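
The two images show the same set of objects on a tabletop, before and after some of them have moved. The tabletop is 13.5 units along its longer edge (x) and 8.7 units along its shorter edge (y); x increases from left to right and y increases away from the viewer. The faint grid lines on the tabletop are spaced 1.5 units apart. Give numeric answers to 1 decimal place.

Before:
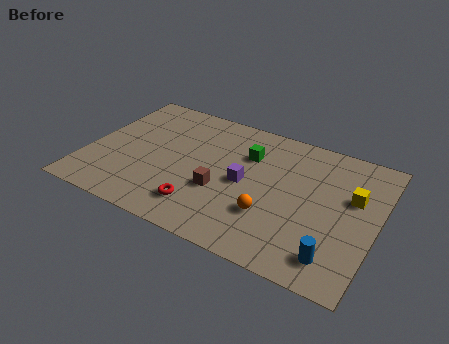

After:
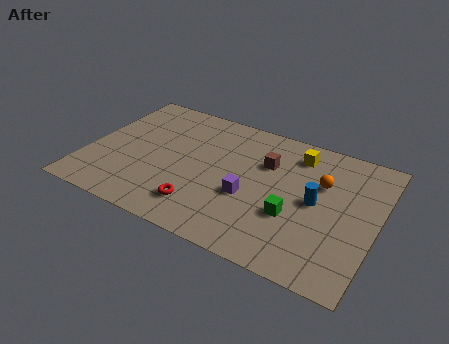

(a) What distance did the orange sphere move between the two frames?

3.6

The orange sphere moved from about (8.8, 2.7) to (10.8, 5.7), a distance of √(2.0² + 3.0²) ≈ 3.6.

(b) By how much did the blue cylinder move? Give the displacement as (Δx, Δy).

(-1.2, 2.9)

The blue cylinder started near (11.9, 1.5) and ended near (10.7, 4.4).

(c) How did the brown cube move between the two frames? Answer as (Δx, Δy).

(1.8, 2.7)

The brown cube started near (6.4, 3.2) and ended near (8.2, 5.9).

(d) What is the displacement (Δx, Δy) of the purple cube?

(0.3, -0.8)

From the two frames, the purple cube sits at roughly (7.4, 4.2) before and (7.7, 3.4) after.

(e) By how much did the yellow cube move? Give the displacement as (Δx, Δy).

(-2.8, 1.7)

The yellow cube started near (12.3, 5.4) and ended near (9.5, 7.1).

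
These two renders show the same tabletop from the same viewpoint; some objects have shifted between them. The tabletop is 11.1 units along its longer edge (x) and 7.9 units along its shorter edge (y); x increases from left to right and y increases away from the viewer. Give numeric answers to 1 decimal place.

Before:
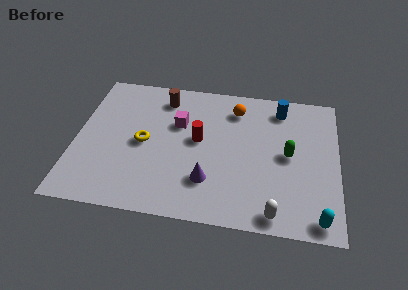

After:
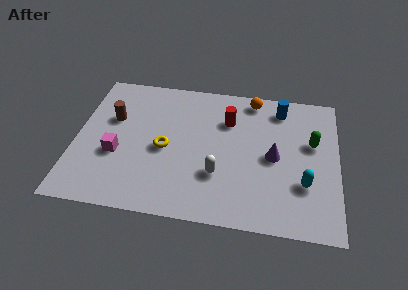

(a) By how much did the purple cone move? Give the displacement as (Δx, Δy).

(2.7, 1.7)

From the two frames, the purple cone sits at roughly (5.7, 2.1) before and (8.4, 3.8) after.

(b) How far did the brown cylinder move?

2.6

The brown cylinder was near (3.6, 6.5) before and (1.5, 5.0) after, so it travelled √(2.1² + 1.5²) ≈ 2.6 units.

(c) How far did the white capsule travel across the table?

2.9

The white capsule was near (8.5, 0.8) before and (6.1, 2.5) after, so it travelled √(2.4² + 1.7²) ≈ 2.9 units.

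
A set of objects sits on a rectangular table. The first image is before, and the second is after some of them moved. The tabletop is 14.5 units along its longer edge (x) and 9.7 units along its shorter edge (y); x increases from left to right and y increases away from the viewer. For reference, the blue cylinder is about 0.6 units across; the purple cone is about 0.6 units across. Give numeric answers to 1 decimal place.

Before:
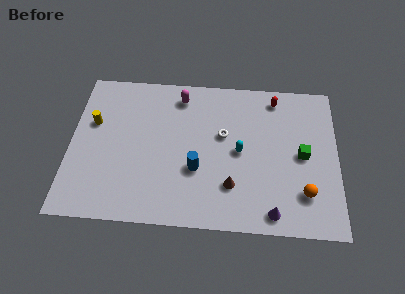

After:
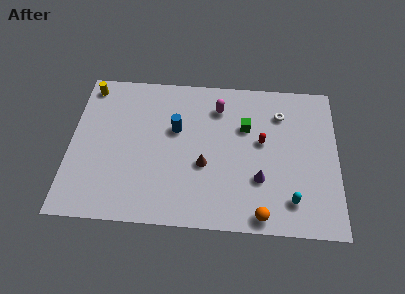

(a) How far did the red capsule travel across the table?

3.0

From (11.1, 8.4) to (10.4, 5.5), the red capsule covered √(0.7² + 2.9²) ≈ 3.0 units.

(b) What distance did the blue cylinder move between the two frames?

2.8

From (6.9, 3.5) to (5.7, 6.0), the blue cylinder covered √(1.2² + 2.5²) ≈ 2.8 units.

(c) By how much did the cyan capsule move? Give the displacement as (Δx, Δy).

(2.8, -2.9)

From the two frames, the cyan capsule sits at roughly (9.2, 4.8) before and (12.0, 1.9) after.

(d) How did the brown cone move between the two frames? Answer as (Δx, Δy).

(-1.5, 1.2)

The brown cone started near (8.8, 2.6) and ended near (7.3, 3.8).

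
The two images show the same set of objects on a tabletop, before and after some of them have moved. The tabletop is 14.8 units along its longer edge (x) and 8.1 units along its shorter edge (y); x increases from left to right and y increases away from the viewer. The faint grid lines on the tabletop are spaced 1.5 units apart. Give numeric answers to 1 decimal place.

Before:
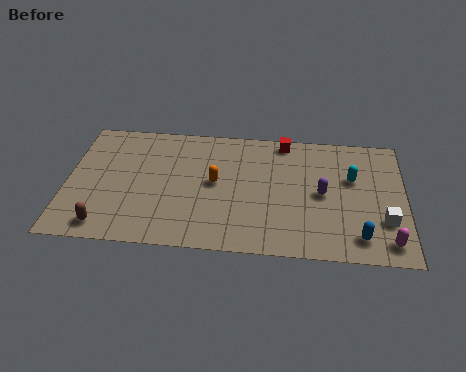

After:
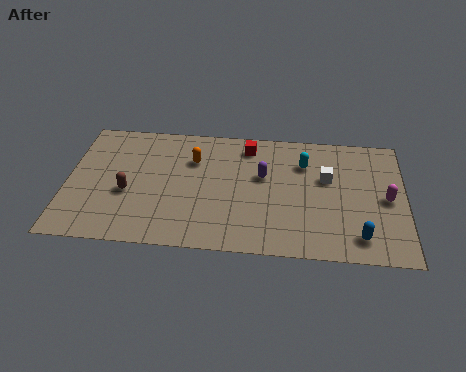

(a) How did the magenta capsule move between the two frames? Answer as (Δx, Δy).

(0.0, 2.7)

The magenta capsule was at about (14.0, 1.2) and moved to about (14.0, 3.9).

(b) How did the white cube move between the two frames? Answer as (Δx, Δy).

(-2.5, 2.5)

From the two frames, the white cube sits at roughly (13.9, 2.5) before and (11.4, 5.0) after.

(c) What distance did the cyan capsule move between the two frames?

2.2

The cyan capsule moved from about (12.5, 5.1) to (10.4, 5.9), a distance of √(2.1² + 0.8²) ≈ 2.2.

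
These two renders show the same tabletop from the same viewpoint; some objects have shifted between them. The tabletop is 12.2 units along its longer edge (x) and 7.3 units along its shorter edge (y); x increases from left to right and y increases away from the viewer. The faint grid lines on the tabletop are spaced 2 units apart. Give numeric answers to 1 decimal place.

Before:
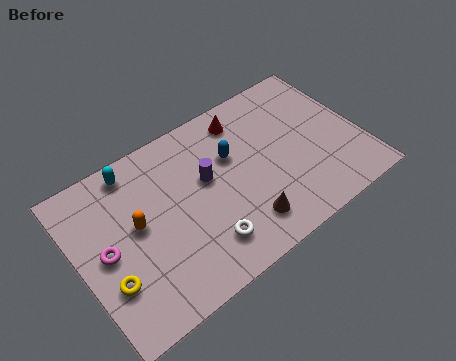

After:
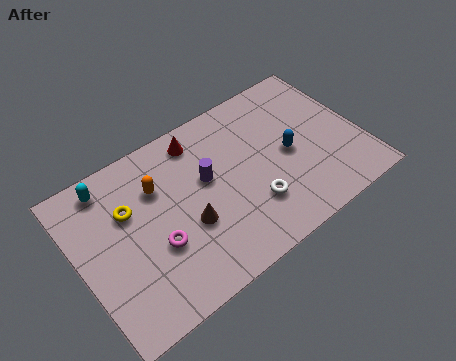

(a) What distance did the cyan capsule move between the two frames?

1.1

From (2.8, 6.4) to (1.7, 6.3), the cyan capsule covered √(1.1² + 0.1²) ≈ 1.1 units.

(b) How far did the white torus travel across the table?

2.3

The white torus was near (5.0, 1.6) before and (7.2, 2.1) after, so it travelled √(2.2² + 0.5²) ≈ 2.3 units.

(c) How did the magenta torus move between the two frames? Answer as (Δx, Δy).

(2.0, -0.9)

The magenta torus was at about (1.1, 3.6) and moved to about (3.1, 2.7).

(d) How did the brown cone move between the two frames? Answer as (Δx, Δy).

(-2.2, 1.3)

The brown cone started near (6.7, 1.5) and ended near (4.5, 2.8).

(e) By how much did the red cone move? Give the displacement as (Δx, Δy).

(-2.0, 0.1)

From the two frames, the red cone sits at roughly (7.6, 6.1) before and (5.6, 6.2) after.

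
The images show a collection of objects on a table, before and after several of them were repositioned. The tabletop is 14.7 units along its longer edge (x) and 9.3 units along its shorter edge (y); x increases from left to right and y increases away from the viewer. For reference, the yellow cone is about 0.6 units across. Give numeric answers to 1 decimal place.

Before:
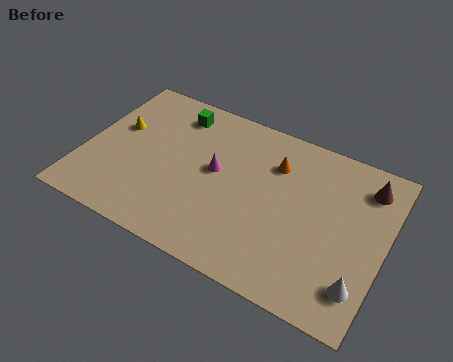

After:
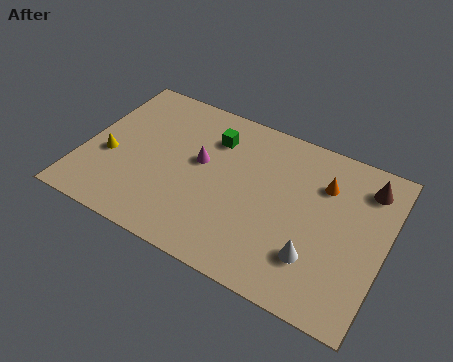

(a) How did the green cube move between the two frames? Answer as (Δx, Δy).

(2.0, -0.7)

The green cube was at about (4.0, 7.7) and moved to about (6.0, 7.0).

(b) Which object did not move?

the brown cone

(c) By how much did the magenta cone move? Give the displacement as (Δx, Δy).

(-0.8, 0.2)

The magenta cone was at about (6.4, 5.1) and moved to about (5.6, 5.3).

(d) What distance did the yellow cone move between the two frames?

1.9

From (1.4, 5.6) to (1.3, 3.7), the yellow cone covered √(0.1² + 1.9²) ≈ 1.9 units.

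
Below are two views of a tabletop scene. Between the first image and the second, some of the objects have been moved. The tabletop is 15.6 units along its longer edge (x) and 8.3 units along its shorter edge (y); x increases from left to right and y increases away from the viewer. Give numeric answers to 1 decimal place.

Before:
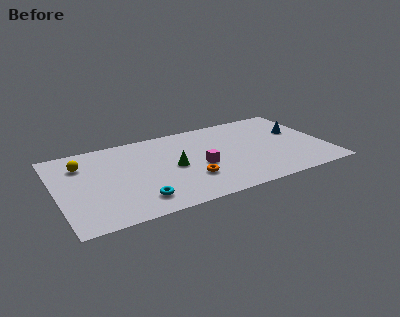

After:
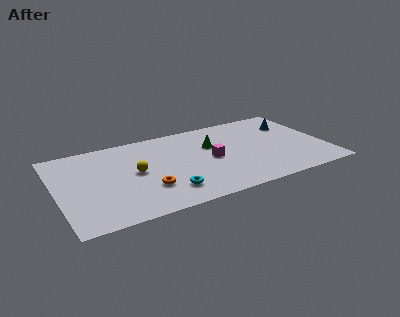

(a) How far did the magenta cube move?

0.9

The magenta cube moved from about (8.2, 3.5) to (8.9, 4.0), a distance of √(0.7² + 0.5²) ≈ 0.9.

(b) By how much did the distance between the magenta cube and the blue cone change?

-0.7

Before: roughly 6.2 units apart; after: 5.5. That's 0.7 units closer together.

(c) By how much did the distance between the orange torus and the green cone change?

+3.3

Before: roughly 1.7 units apart; after: 5.0. That's 3.3 units further apart.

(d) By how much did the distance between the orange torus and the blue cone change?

+2.5

They were about 7.2 units apart before and 9.7 after — 2.5 units further apart.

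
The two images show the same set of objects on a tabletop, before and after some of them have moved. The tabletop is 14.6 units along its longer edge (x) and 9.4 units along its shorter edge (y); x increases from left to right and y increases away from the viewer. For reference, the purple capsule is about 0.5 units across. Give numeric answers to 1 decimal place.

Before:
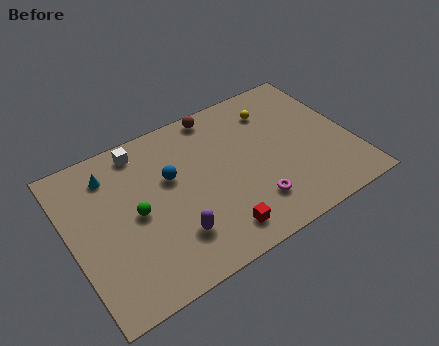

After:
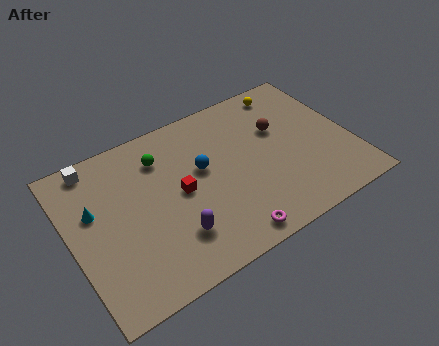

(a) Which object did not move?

the purple capsule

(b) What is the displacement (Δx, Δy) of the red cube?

(-1.4, 3.2)

From the two frames, the red cube sits at roughly (7.0, 1.5) before and (5.6, 4.7) after.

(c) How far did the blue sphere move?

1.6

The blue sphere moved from about (5.3, 5.8) to (6.9, 5.5), a distance of √(1.6² + 0.3²) ≈ 1.6.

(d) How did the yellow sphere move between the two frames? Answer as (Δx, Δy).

(1.0, 0.9)

The yellow sphere was at about (11.0, 7.3) and moved to about (12.0, 8.2).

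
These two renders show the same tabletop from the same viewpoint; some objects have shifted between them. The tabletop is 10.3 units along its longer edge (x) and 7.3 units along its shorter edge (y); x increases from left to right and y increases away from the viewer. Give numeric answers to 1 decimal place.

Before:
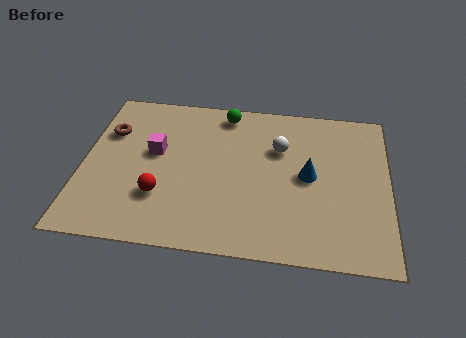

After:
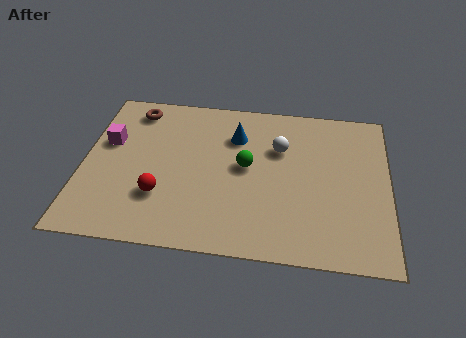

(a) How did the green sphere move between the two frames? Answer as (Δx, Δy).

(0.8, -2.5)

The green sphere started near (4.7, 6.4) and ended near (5.5, 3.9).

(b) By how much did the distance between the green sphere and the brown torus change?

+0.4

They were about 4.1 units apart before and 4.5 after — 0.4 units further apart.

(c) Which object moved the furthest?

the blue cone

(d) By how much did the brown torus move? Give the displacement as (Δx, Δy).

(0.8, 1.2)

The brown torus was at about (0.8, 5.0) and moved to about (1.6, 6.2).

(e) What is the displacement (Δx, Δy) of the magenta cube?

(-1.6, 0.3)

The magenta cube was at about (2.4, 4.2) and moved to about (0.8, 4.5).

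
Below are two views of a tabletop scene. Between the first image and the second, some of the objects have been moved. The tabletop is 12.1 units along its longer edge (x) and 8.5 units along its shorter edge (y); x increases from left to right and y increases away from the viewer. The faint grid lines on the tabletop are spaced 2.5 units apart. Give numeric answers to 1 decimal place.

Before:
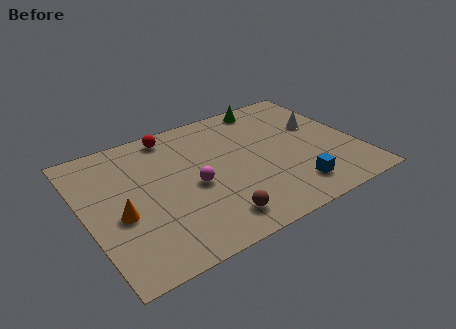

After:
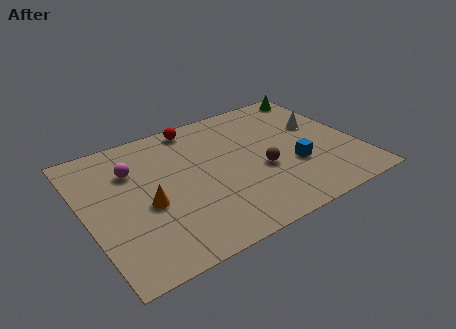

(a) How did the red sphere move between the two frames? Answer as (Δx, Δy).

(1.1, 0.1)

The red sphere started near (4.3, 7.5) and ended near (5.4, 7.6).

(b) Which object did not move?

the white cone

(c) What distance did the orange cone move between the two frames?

1.2

The orange cone moved from about (1.4, 3.5) to (2.6, 3.6), a distance of √(1.2² + 0.1²) ≈ 1.2.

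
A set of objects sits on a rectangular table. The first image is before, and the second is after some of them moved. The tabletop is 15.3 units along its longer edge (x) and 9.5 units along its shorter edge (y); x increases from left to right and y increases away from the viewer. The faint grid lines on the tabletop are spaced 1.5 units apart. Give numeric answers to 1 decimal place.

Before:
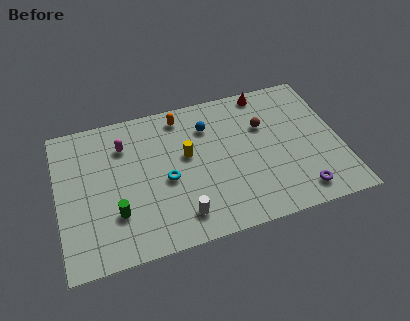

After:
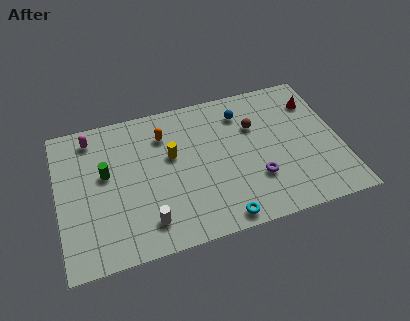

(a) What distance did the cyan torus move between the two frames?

4.3

The cyan torus moved from about (5.8, 4.2) to (8.5, 0.9), a distance of √(2.7² + 3.3²) ≈ 4.3.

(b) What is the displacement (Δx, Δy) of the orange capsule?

(-1.0, -1.0)

The orange capsule started near (6.9, 8.2) and ended near (5.9, 7.2).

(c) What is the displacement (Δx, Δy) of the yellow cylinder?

(-0.8, 0.2)

From the two frames, the yellow cylinder sits at roughly (7.0, 5.5) before and (6.2, 5.7) after.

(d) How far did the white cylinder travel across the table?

1.8

The white cylinder was near (6.4, 1.7) before and (4.6, 1.8) after, so it travelled √(1.8² + 0.1²) ≈ 1.8 units.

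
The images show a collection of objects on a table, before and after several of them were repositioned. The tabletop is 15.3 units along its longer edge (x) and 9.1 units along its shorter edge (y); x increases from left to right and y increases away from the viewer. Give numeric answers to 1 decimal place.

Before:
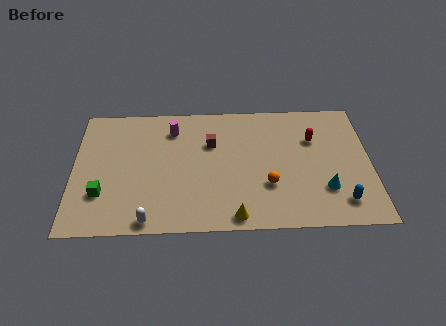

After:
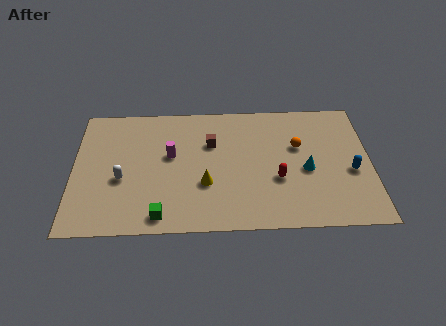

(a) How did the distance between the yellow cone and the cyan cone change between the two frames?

+0.4

The distance was about 4.9 in the first image and 5.3 in the second, so they moved 0.4 units further apart.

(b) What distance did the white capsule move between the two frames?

3.2

The white capsule moved from about (3.9, 0.8) to (2.5, 3.7), a distance of √(1.4² + 2.9²) ≈ 3.2.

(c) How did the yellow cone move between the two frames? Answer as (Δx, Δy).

(-1.5, 2.3)

The yellow cone was at about (8.3, 0.9) and moved to about (6.8, 3.2).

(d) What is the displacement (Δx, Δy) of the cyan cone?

(-0.9, 1.4)

The cyan cone was at about (12.9, 2.6) and moved to about (12.0, 4.0).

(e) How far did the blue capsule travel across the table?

2.2

The blue capsule moved from about (13.7, 1.7) to (14.3, 3.8), a distance of √(0.6² + 2.1²) ≈ 2.2.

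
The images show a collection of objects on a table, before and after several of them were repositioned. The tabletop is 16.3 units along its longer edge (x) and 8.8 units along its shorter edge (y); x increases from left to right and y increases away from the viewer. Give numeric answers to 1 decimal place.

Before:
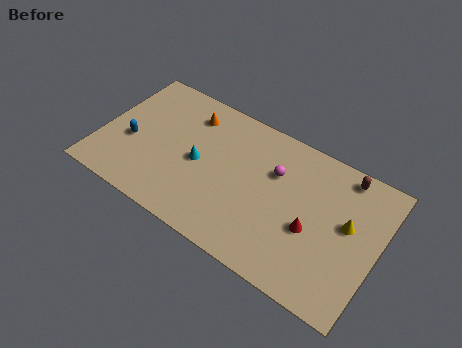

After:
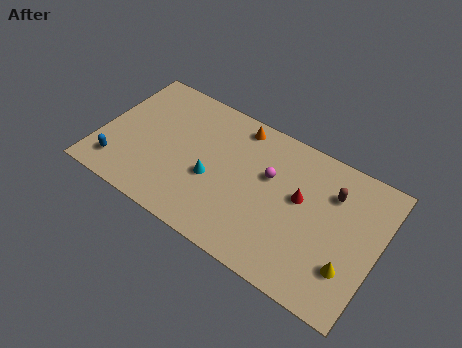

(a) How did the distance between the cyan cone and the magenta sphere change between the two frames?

-1.0

The distance was about 4.6 in the first image and 3.6 in the second, so they moved 1.0 units closer together.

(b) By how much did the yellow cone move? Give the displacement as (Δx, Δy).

(0.4, -2.5)

The yellow cone started near (14.5, 5.0) and ended near (14.9, 2.5).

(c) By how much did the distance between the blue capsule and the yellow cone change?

+0.7

They were about 12.8 units apart before and 13.5 after — 0.7 units further apart.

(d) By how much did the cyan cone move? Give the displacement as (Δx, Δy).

(0.9, -0.6)

The cyan cone started near (5.8, 4.2) and ended near (6.7, 3.6).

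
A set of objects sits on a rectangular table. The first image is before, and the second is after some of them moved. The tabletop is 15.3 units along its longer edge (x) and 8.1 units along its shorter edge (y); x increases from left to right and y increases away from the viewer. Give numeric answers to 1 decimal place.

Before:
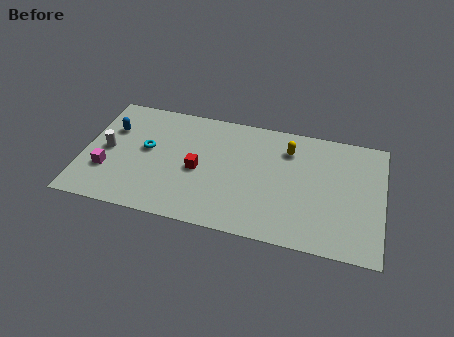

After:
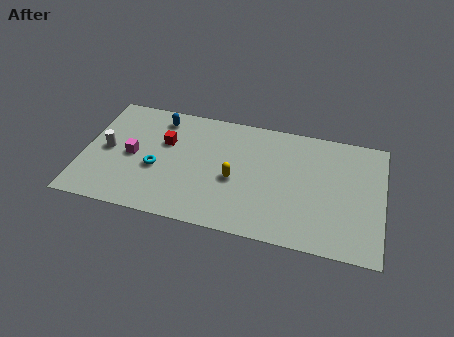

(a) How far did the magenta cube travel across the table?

1.8

The magenta cube was near (1.3, 2.6) before and (2.5, 3.9) after, so it travelled √(1.2² + 1.3²) ≈ 1.8 units.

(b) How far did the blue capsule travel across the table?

2.7

The blue capsule moved from about (1.3, 5.5) to (3.7, 6.8), a distance of √(2.4² + 1.3²) ≈ 2.7.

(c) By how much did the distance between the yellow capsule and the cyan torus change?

-3.4

They were about 7.4 units apart before and 4.0 after — 3.4 units closer together.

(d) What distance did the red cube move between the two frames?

2.3

The red cube was near (5.9, 3.7) before and (4.1, 5.2) after, so it travelled √(1.8² + 1.5²) ≈ 2.3 units.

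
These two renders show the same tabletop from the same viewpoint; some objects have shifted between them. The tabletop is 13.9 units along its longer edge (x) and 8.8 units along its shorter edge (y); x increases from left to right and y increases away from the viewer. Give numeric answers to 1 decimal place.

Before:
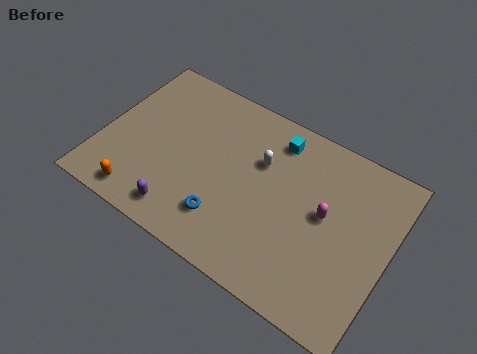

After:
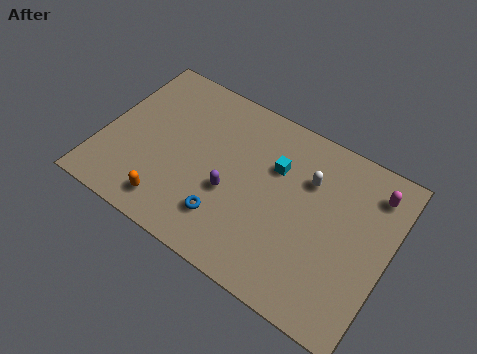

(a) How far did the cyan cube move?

1.4

The cyan cube moved from about (8.0, 7.3) to (8.2, 5.9), a distance of √(0.2² + 1.4²) ≈ 1.4.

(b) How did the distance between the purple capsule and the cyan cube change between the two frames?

-4.0

They were about 7.0 units apart before and 3.0 after — 4.0 units closer together.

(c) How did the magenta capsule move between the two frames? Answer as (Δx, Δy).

(2.0, 2.3)

The magenta capsule started near (10.8, 4.8) and ended near (12.8, 7.1).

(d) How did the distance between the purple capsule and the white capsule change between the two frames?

-1.2

The distance was about 5.5 in the first image and 4.3 in the second, so they moved 1.2 units closer together.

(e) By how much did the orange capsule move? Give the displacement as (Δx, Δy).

(1.4, 0.3)

The orange capsule was at about (2.4, 1.1) and moved to about (3.8, 1.4).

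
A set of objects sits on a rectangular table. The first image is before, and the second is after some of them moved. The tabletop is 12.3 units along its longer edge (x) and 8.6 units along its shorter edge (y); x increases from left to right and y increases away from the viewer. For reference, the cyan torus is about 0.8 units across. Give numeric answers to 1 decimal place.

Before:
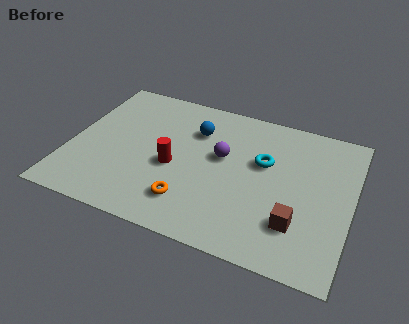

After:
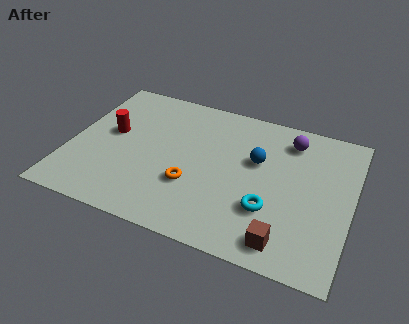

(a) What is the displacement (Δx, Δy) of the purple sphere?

(2.8, 2.0)

The purple sphere was at about (6.6, 5.0) and moved to about (9.4, 7.0).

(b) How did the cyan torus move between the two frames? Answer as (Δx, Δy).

(0.5, -2.6)

The cyan torus started near (8.4, 5.3) and ended near (8.9, 2.7).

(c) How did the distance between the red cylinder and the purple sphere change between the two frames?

+5.6

Before: roughly 2.4 units apart; after: 8.0. That's 5.6 units further apart.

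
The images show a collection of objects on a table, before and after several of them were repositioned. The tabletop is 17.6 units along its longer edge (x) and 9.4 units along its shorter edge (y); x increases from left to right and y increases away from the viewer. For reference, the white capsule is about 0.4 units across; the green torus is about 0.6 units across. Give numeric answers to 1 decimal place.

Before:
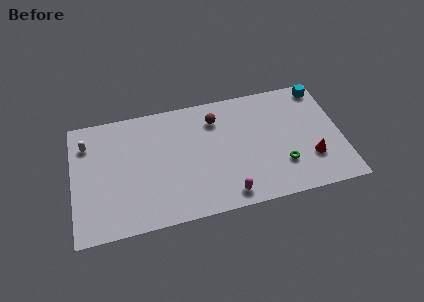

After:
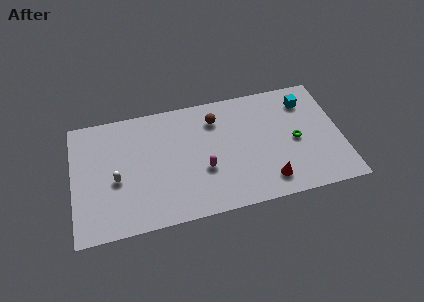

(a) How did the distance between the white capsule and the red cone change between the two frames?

-5.1

They were about 15.2 units apart before and 10.1 after — 5.1 units closer together.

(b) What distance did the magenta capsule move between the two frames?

2.7

From (9.9, 1.2) to (8.5, 3.5), the magenta capsule covered √(1.4² + 2.3²) ≈ 2.7 units.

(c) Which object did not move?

the brown sphere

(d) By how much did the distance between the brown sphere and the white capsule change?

-1.0

They were about 8.5 units apart before and 7.5 after — 1.0 units closer together.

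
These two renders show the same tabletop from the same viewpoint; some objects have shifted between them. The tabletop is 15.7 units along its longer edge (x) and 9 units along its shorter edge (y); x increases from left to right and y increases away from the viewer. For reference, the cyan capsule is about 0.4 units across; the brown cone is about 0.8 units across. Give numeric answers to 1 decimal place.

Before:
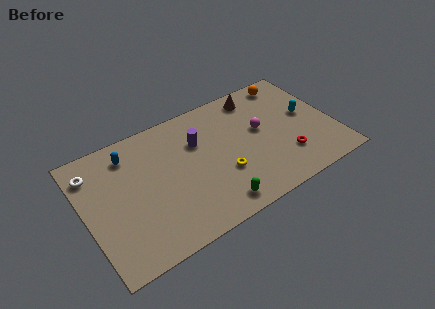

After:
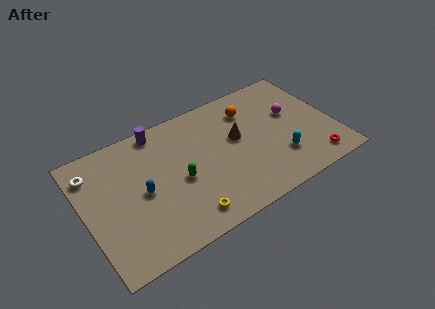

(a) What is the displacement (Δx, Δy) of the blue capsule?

(0.4, -3.0)

The blue capsule started near (3.1, 7.3) and ended near (3.5, 4.3).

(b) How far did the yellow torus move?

3.1

From (8.4, 3.1) to (5.8, 1.4), the yellow torus covered √(2.6² + 1.7²) ≈ 3.1 units.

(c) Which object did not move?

the white torus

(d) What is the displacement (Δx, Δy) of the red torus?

(1.6, -1.1)

The red torus was at about (12.4, 2.4) and moved to about (14.0, 1.3).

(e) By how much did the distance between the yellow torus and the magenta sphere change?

+5.1

The distance was about 3.4 in the first image and 8.5 in the second, so they moved 5.1 units further apart.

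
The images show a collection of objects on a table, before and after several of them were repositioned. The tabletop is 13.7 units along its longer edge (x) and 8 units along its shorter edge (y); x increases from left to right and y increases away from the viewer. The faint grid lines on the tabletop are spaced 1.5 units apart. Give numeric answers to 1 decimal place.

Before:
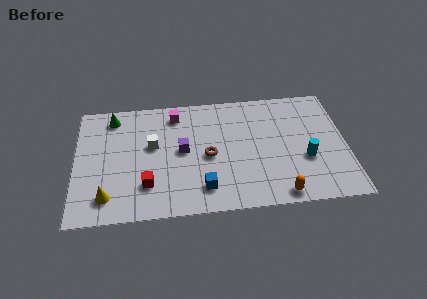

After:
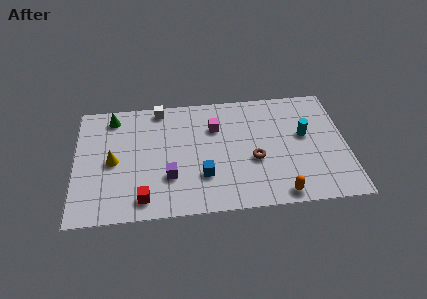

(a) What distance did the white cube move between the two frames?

2.5

The white cube moved from about (3.9, 4.7) to (4.3, 7.2), a distance of √(0.4² + 2.5²) ≈ 2.5.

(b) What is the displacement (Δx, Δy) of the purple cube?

(-0.7, -1.7)

The purple cube was at about (5.4, 4.2) and moved to about (4.7, 2.5).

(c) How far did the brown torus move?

2.4

The brown torus moved from about (6.7, 3.7) to (9.0, 3.2), a distance of √(2.3² + 0.5²) ≈ 2.4.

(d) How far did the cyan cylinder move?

1.6

The cyan cylinder was near (11.6, 3.0) before and (11.6, 4.6) after, so it travelled √(0.0² + 1.6²) ≈ 1.6 units.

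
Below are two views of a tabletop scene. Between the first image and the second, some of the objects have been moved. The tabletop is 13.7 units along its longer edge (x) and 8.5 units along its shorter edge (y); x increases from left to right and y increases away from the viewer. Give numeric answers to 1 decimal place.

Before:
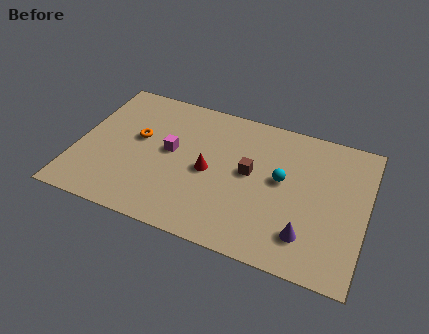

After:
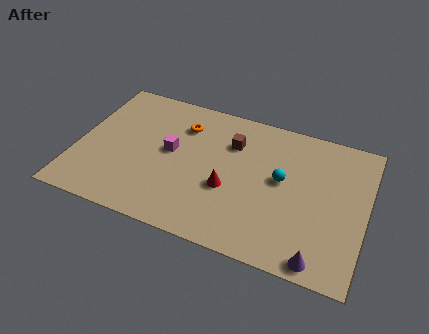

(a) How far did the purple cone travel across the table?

1.3

The purple cone was near (11.1, 1.9) before and (11.8, 0.8) after, so it travelled √(0.7² + 1.1²) ≈ 1.3 units.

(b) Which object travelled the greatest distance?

the orange torus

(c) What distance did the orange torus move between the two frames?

2.5

The orange torus was near (2.8, 4.9) before and (4.8, 6.4) after, so it travelled √(2.0² + 1.5²) ≈ 2.5 units.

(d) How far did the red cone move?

1.2

The red cone moved from about (6.3, 4.0) to (7.3, 3.3), a distance of √(1.0² + 0.7²) ≈ 1.2.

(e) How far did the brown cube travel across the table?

1.8

From (8.2, 4.6) to (7.2, 6.1), the brown cube covered √(1.0² + 1.5²) ≈ 1.8 units.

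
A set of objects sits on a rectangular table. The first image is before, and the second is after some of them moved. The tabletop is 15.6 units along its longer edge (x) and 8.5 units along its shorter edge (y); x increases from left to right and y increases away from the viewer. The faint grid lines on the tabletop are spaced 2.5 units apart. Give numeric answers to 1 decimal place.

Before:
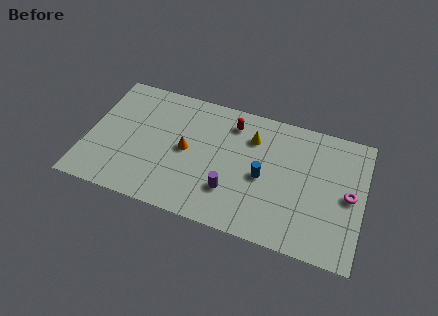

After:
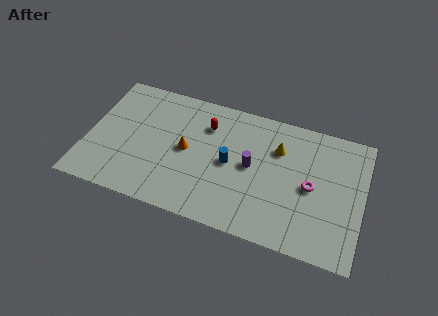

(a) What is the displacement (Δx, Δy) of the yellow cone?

(1.5, -0.3)

From the two frames, the yellow cone sits at roughly (9.2, 6.3) before and (10.7, 6.0) after.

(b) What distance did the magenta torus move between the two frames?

2.1

The magenta torus was near (14.8, 4.2) before and (12.7, 4.1) after, so it travelled √(2.1² + 0.1²) ≈ 2.1 units.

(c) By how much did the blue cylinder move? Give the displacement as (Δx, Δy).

(-1.9, 0.3)

The blue cylinder started near (10.0, 3.9) and ended near (8.1, 4.2).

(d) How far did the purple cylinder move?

2.2

The purple cylinder moved from about (8.3, 2.4) to (9.3, 4.4), a distance of √(1.0² + 2.0²) ≈ 2.2.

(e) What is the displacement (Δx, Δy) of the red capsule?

(-1.4, -0.6)

From the two frames, the red capsule sits at roughly (8.0, 6.9) before and (6.6, 6.3) after.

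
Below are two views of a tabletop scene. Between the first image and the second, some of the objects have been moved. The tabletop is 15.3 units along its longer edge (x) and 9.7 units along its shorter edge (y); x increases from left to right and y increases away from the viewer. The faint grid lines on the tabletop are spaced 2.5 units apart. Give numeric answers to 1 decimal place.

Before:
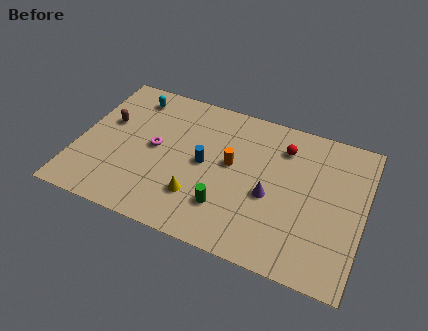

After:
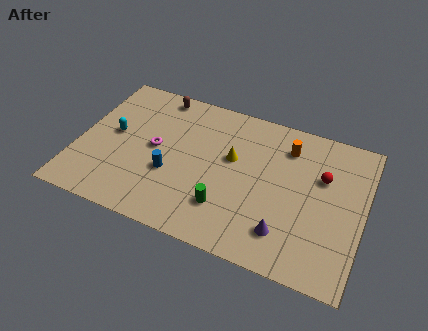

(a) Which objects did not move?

the magenta torus and the green cylinder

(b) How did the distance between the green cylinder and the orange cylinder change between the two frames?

+2.9

They were about 2.9 units apart before and 5.8 after — 2.9 units further apart.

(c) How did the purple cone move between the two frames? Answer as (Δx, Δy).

(1.0, -2.0)

From the two frames, the purple cone sits at roughly (10.4, 4.1) before and (11.4, 2.1) after.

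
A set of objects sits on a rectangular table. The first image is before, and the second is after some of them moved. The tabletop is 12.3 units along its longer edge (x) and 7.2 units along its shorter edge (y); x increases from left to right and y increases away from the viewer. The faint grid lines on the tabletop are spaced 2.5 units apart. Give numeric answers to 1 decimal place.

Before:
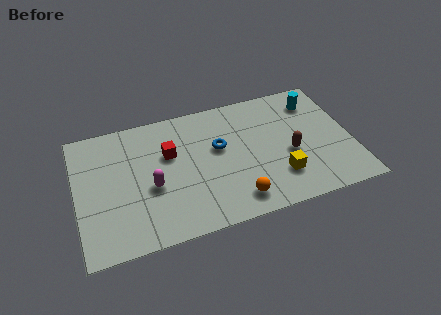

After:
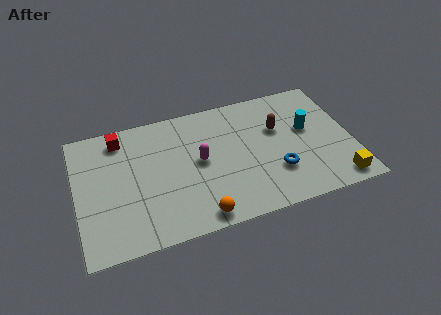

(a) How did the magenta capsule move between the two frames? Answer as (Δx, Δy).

(2.2, 0.8)

From the two frames, the magenta capsule sits at roughly (3.3, 3.0) before and (5.5, 3.8) after.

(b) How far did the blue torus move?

3.2

The blue torus moved from about (6.4, 4.3) to (8.8, 2.2), a distance of √(2.4² + 2.1²) ≈ 3.2.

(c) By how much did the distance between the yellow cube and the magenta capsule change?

+0.9

The distance was about 5.7 in the first image and 6.6 in the second, so they moved 0.9 units further apart.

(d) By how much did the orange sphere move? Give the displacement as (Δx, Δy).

(-1.7, -0.4)

From the two frames, the orange sphere sits at roughly (6.9, 1.2) before and (5.2, 0.8) after.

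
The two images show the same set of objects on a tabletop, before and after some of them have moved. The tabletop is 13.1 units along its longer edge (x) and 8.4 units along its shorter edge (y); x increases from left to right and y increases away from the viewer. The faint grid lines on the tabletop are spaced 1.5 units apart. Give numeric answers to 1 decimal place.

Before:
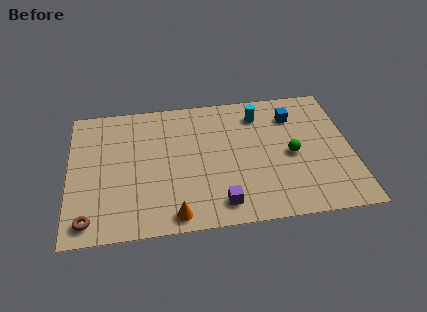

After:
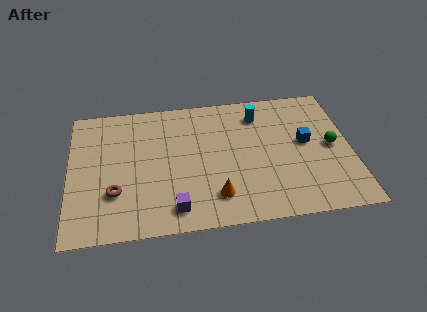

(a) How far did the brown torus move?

1.9

From (0.9, 1.1) to (2.1, 2.6), the brown torus covered √(1.2² + 1.5²) ≈ 1.9 units.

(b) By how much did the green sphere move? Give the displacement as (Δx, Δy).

(1.9, 0.3)

From the two frames, the green sphere sits at roughly (10.3, 3.9) before and (12.2, 4.2) after.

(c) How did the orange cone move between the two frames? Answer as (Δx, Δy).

(1.9, 0.9)

The orange cone was at about (4.8, 0.9) and moved to about (6.7, 1.8).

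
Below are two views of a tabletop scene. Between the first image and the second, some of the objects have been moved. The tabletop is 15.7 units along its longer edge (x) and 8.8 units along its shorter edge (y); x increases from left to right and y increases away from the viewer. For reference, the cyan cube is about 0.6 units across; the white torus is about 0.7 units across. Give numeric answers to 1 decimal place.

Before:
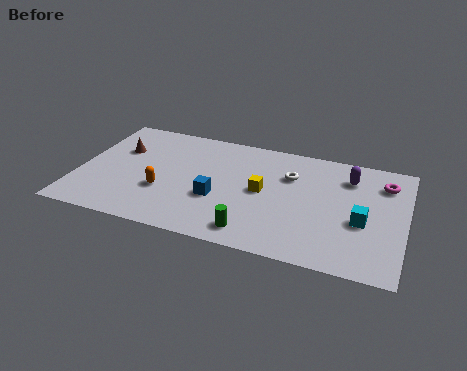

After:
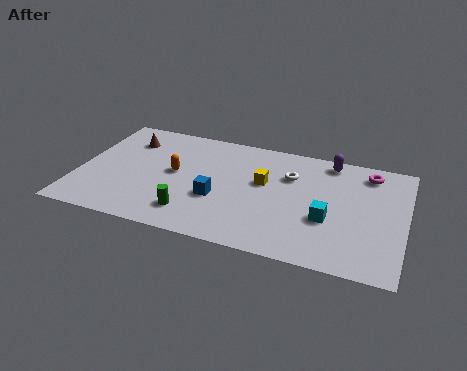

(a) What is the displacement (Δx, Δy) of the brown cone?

(0.3, 0.9)

The brown cone started near (1.8, 5.8) and ended near (2.1, 6.7).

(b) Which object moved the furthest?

the green cylinder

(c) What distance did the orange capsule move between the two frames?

1.6

The orange capsule moved from about (4.2, 3.1) to (4.6, 4.7), a distance of √(0.4² + 1.6²) ≈ 1.6.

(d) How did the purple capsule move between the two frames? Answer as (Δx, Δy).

(-1.0, 1.0)

The purple capsule started near (12.9, 6.8) and ended near (11.9, 7.8).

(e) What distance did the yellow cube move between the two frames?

0.7

From (8.9, 4.5) to (8.9, 5.2), the yellow cube covered √(0.0² + 0.7²) ≈ 0.7 units.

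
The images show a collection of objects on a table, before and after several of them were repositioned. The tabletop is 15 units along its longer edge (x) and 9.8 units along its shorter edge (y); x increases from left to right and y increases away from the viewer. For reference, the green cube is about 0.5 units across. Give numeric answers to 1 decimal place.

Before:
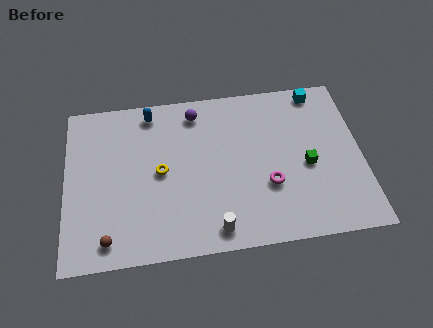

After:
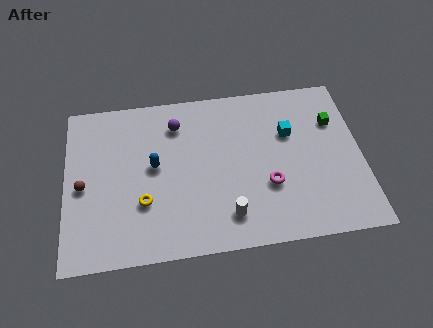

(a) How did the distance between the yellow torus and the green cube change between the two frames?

+3.0

Before: roughly 7.4 units apart; after: 10.4. That's 3.0 units further apart.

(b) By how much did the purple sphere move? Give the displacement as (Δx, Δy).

(-1.0, -0.6)

The purple sphere was at about (6.7, 8.3) and moved to about (5.7, 7.7).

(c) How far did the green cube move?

2.9

From (12.2, 4.3) to (13.7, 6.8), the green cube covered √(1.5² + 2.5²) ≈ 2.9 units.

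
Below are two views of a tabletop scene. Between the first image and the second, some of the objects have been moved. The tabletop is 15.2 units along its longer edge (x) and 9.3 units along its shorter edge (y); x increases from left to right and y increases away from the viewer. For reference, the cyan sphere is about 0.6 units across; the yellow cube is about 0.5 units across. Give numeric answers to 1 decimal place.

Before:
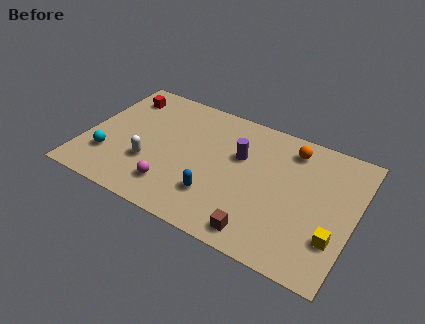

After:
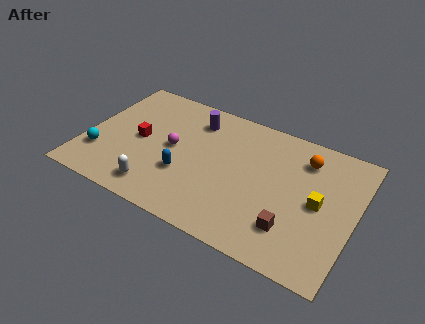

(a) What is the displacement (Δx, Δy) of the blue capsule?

(-1.9, 0.7)

The blue capsule started near (7.7, 2.5) and ended near (5.8, 3.2).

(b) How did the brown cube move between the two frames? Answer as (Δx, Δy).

(1.6, 1.1)

The brown cube was at about (10.4, 1.2) and moved to about (12.0, 2.3).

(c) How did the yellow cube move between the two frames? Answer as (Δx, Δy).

(-1.1, 1.9)

The yellow cube was at about (14.3, 2.7) and moved to about (13.2, 4.6).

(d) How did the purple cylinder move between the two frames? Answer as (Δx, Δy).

(-2.8, 1.5)

The purple cylinder started near (8.6, 5.9) and ended near (5.8, 7.4).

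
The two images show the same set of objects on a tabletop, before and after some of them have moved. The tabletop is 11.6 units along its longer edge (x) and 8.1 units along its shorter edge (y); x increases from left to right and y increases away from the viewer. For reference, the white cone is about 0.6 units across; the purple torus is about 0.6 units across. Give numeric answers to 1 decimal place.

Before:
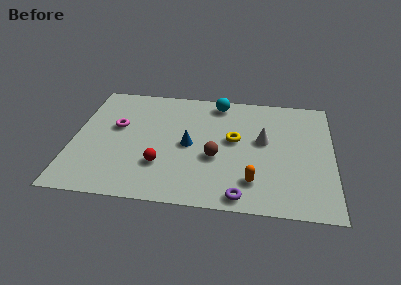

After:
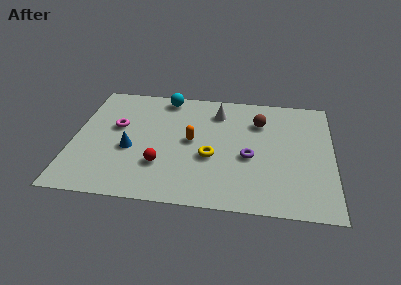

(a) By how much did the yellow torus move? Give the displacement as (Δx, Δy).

(-1.0, -1.3)

The yellow torus was at about (7.2, 4.5) and moved to about (6.2, 3.2).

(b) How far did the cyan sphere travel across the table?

2.4

The cyan sphere was near (6.4, 7.1) before and (4.0, 7.2) after, so it travelled √(2.4² + 0.1²) ≈ 2.4 units.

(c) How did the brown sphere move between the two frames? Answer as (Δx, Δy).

(1.9, 2.7)

From the two frames, the brown sphere sits at roughly (6.4, 3.2) before and (8.3, 5.9) after.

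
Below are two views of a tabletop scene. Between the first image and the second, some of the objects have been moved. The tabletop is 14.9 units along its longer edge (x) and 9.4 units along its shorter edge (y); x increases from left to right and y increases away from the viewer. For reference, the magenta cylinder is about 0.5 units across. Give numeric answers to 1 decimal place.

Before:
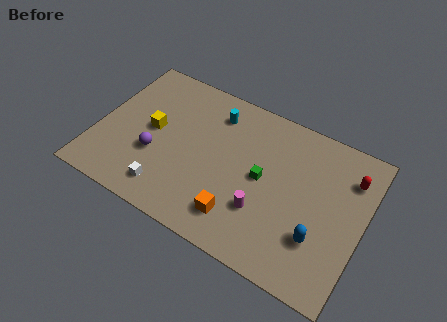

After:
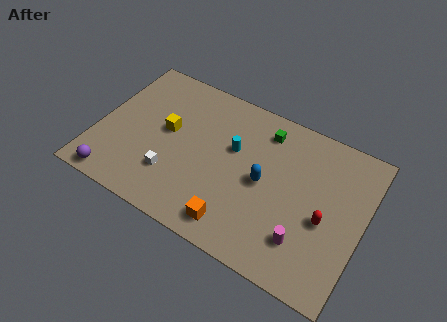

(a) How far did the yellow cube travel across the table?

0.9

The yellow cube moved from about (3.0, 4.9) to (3.8, 5.2), a distance of √(0.8² + 0.3²) ≈ 0.9.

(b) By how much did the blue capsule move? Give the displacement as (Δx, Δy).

(-3.3, 1.8)

From the two frames, the blue capsule sits at roughly (12.7, 2.8) before and (9.4, 4.6) after.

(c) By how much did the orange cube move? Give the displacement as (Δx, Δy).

(-0.1, -0.5)

The orange cube started near (8.4, 1.9) and ended near (8.3, 1.4).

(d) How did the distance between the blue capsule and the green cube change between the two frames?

-0.8

They were about 3.9 units apart before and 3.1 after — 0.8 units closer together.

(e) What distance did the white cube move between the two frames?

1.0

From (4.4, 1.6) to (4.5, 2.6), the white cube covered √(0.1² + 1.0²) ≈ 1.0 units.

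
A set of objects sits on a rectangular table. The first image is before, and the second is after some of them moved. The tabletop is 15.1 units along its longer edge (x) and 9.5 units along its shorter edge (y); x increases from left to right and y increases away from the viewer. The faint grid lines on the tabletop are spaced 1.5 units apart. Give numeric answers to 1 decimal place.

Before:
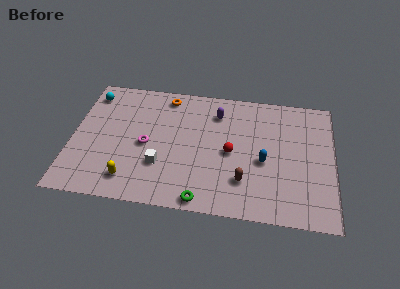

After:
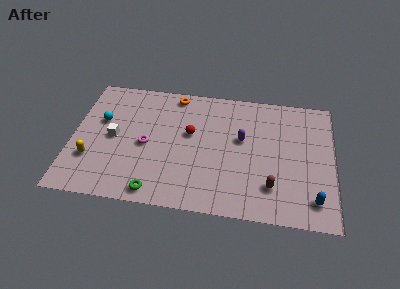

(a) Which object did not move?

the magenta torus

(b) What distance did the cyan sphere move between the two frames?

2.1

The cyan sphere was near (0.9, 7.9) before and (1.6, 5.9) after, so it travelled √(0.7² + 2.0²) ≈ 2.1 units.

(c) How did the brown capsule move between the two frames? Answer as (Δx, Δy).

(1.6, -0.2)

The brown capsule started near (10.0, 2.5) and ended near (11.6, 2.3).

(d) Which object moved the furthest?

the blue capsule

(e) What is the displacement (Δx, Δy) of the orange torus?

(0.5, 0.2)

The orange torus started near (5.3, 8.3) and ended near (5.8, 8.5).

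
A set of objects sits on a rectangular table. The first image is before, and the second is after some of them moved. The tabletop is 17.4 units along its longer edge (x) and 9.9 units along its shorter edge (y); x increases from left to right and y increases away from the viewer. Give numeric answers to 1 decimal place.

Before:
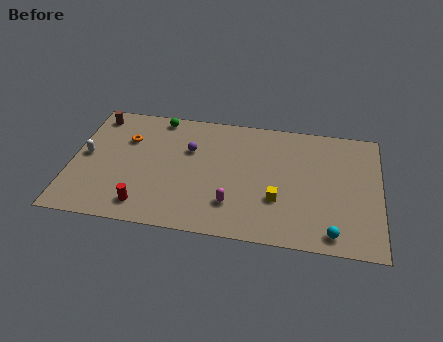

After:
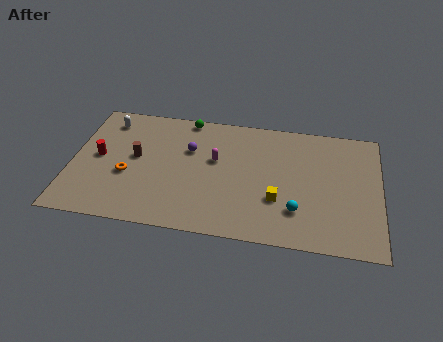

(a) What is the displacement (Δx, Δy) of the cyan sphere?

(-2.0, 1.4)

The cyan sphere was at about (14.8, 1.2) and moved to about (12.8, 2.6).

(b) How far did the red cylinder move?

4.5

The red cylinder moved from about (4.3, 1.6) to (1.5, 5.1), a distance of √(2.8² + 3.5²) ≈ 4.5.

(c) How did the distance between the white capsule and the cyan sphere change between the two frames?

-2.2

Before: roughly 14.5 units apart; after: 12.3. That's 2.2 units closer together.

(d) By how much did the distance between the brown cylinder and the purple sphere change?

-2.7

They were about 5.9 units apart before and 3.2 after — 2.7 units closer together.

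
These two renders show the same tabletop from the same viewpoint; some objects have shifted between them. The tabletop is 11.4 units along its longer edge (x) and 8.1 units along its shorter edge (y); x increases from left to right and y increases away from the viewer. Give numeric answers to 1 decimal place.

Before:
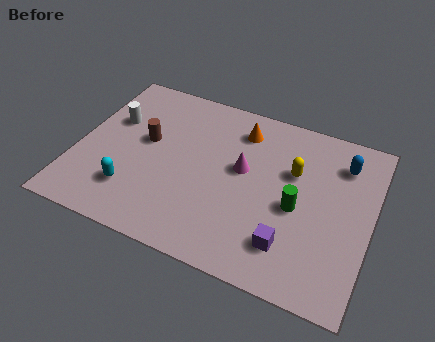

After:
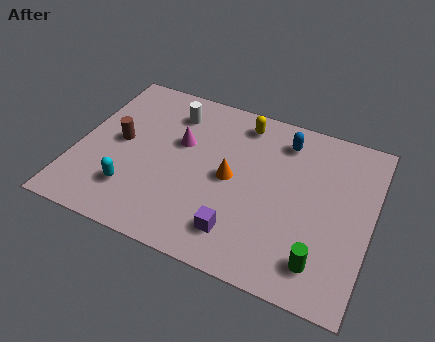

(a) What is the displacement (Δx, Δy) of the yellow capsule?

(-2.2, 1.7)

The yellow capsule was at about (8.3, 5.2) and moved to about (6.1, 6.9).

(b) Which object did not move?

the cyan capsule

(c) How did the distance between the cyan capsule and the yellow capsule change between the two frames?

-0.6

Before: roughly 6.7 units apart; after: 6.1. That's 0.6 units closer together.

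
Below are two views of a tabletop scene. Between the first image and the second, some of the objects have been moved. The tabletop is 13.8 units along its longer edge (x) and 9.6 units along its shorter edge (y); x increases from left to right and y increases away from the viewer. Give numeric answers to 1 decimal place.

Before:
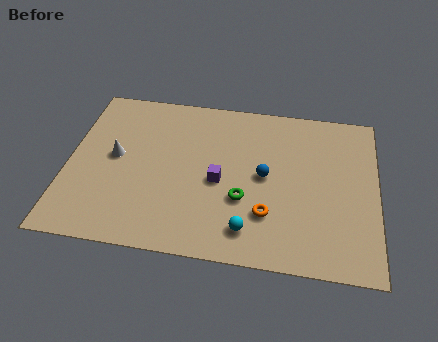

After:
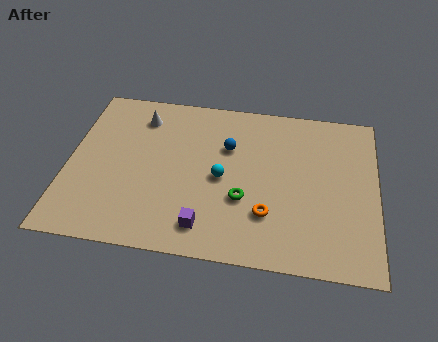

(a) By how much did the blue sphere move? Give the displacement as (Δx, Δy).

(-1.7, 1.5)

The blue sphere started near (8.8, 4.9) and ended near (7.1, 6.4).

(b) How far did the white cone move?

2.8

The white cone was near (2.1, 5.1) before and (3.1, 7.7) after, so it travelled √(1.0² + 2.6²) ≈ 2.8 units.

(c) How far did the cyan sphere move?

3.1

The cyan sphere moved from about (8.2, 1.7) to (6.9, 4.5), a distance of √(1.3² + 2.8²) ≈ 3.1.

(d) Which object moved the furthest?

the cyan sphere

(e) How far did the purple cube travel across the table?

2.7

From (6.8, 4.3) to (6.3, 1.6), the purple cube covered √(0.5² + 2.7²) ≈ 2.7 units.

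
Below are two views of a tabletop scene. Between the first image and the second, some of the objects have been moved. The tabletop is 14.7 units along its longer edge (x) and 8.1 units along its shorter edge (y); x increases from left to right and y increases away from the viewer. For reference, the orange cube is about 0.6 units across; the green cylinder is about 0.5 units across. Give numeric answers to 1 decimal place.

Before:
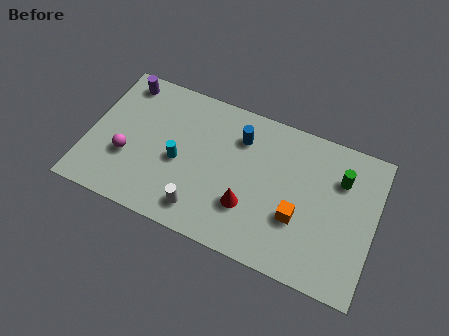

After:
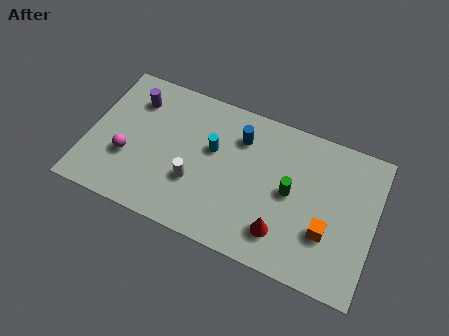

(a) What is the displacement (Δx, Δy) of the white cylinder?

(-0.5, 1.4)

The white cylinder was at about (6.1, 1.4) and moved to about (5.6, 2.8).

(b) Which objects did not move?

the magenta sphere and the blue cylinder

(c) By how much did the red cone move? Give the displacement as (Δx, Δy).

(1.8, -0.7)

The red cone was at about (8.4, 2.5) and moved to about (10.2, 1.8).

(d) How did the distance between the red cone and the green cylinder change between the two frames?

-3.2

Before: roughly 5.5 units apart; after: 2.3. That's 3.2 units closer together.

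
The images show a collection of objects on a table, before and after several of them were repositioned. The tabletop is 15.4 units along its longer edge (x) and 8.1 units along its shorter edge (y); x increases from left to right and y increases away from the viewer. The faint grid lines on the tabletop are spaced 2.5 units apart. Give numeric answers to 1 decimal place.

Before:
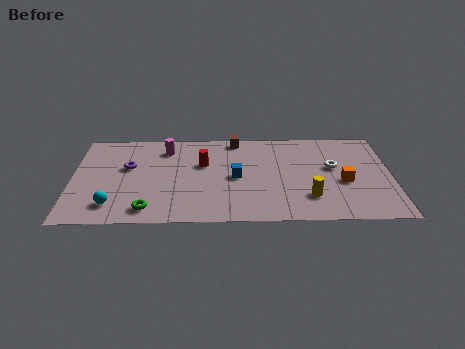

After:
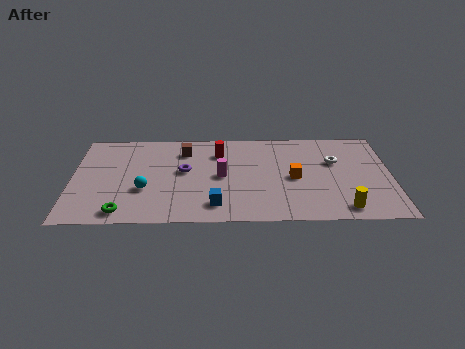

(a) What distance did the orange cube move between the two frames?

2.4

The orange cube was near (13.1, 3.4) before and (10.7, 3.8) after, so it travelled √(2.4² + 0.4²) ≈ 2.4 units.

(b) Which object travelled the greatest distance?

the magenta cylinder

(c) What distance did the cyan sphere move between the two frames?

2.0

The cyan sphere was near (2.0, 1.6) before and (3.5, 2.9) after, so it travelled √(1.5² + 1.3²) ≈ 2.0 units.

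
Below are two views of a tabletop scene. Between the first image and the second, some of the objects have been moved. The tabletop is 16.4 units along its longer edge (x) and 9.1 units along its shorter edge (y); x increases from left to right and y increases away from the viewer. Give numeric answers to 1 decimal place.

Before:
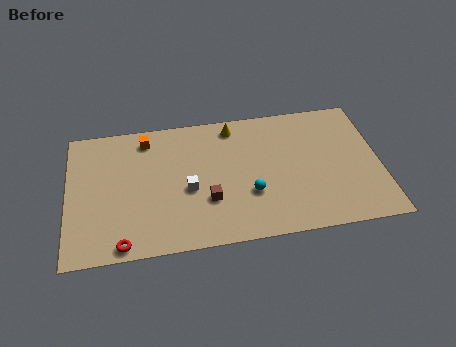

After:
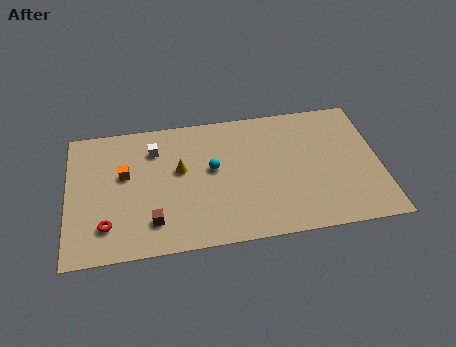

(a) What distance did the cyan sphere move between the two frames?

2.8

The cyan sphere moved from about (9.5, 3.1) to (7.6, 5.1), a distance of √(1.9² + 2.0²) ≈ 2.8.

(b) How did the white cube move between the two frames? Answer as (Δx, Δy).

(-1.7, 3.0)

The white cube started near (6.3, 3.9) and ended near (4.6, 6.9).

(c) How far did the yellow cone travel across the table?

3.9

The yellow cone was near (8.8, 7.9) before and (5.9, 5.3) after, so it travelled √(2.9² + 2.6²) ≈ 3.9 units.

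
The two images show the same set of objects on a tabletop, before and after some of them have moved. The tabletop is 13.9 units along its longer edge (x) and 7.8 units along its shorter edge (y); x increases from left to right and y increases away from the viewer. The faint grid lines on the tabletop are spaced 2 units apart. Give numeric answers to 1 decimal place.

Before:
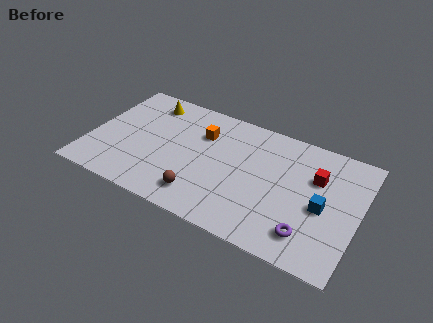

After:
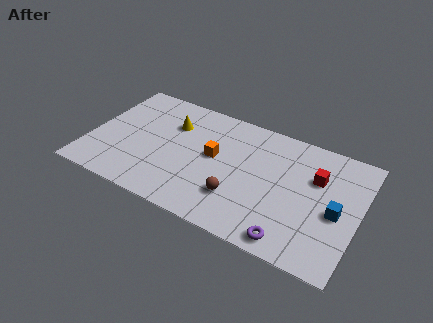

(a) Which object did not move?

the red cube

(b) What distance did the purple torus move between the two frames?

1.1

From (11.6, 1.6) to (10.8, 0.9), the purple torus covered √(0.8² + 0.7²) ≈ 1.1 units.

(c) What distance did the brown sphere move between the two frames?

1.9

The brown sphere was near (6.1, 1.5) before and (7.9, 2.2) after, so it travelled √(1.8² + 0.7²) ≈ 1.9 units.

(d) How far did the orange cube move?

1.4

The orange cube was near (5.6, 5.5) before and (6.4, 4.3) after, so it travelled √(0.8² + 1.2²) ≈ 1.4 units.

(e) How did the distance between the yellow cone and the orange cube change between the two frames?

-0.5

They were about 3.2 units apart before and 2.7 after — 0.5 units closer together.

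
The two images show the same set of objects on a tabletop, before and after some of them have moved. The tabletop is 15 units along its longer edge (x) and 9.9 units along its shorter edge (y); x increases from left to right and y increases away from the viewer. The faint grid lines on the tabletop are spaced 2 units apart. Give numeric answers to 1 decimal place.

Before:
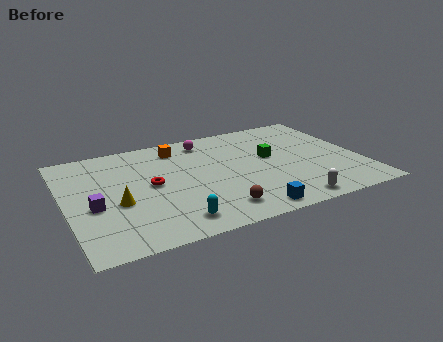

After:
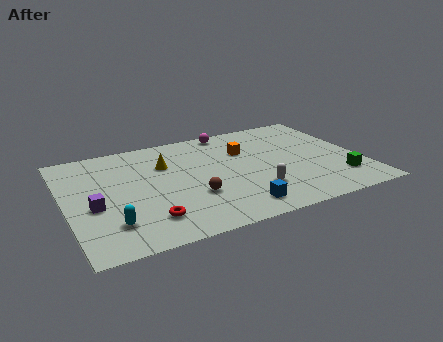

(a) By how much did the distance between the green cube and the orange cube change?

+1.0

Before: roughly 5.2 units apart; after: 6.2. That's 1.0 units further apart.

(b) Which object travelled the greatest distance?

the green cube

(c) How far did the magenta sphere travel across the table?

1.4

The magenta sphere was near (7.5, 8.4) before and (8.8, 9.0) after, so it travelled √(1.3² + 0.6²) ≈ 1.4 units.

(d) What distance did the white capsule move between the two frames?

2.3

From (10.8, 1.0) to (9.3, 2.7), the white capsule covered √(1.5² + 1.7²) ≈ 2.3 units.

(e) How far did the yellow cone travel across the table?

3.9

From (2.5, 4.0) to (5.2, 6.8), the yellow cone covered √(2.7² + 2.8²) ≈ 3.9 units.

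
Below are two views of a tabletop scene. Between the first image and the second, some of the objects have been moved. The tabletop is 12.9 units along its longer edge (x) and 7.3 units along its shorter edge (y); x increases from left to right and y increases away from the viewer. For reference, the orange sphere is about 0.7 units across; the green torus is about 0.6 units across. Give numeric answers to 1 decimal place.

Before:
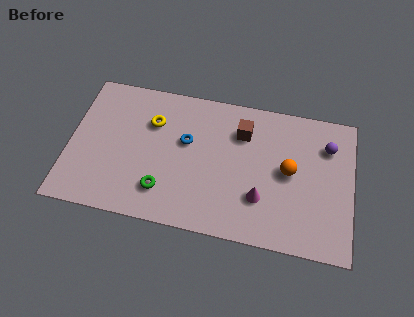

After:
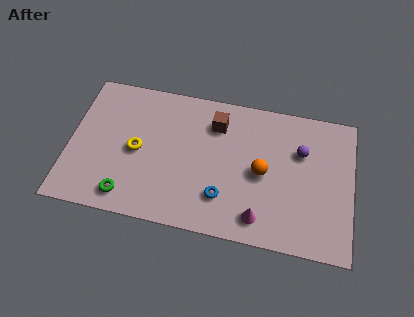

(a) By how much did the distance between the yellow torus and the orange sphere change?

-0.7

Before: roughly 6.4 units apart; after: 5.7. That's 0.7 units closer together.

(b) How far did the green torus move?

1.7

The green torus moved from about (4.4, 1.7) to (2.8, 1.1), a distance of √(1.6² + 0.6²) ≈ 1.7.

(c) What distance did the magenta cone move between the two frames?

1.0

The magenta cone was near (8.8, 2.2) before and (8.8, 1.2) after, so it travelled √(0.0² + 1.0²) ≈ 1.0 units.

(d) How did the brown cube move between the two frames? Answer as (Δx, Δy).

(-1.2, 0.2)

From the two frames, the brown cube sits at roughly (7.8, 5.4) before and (6.6, 5.6) after.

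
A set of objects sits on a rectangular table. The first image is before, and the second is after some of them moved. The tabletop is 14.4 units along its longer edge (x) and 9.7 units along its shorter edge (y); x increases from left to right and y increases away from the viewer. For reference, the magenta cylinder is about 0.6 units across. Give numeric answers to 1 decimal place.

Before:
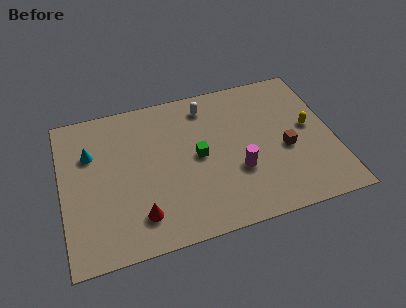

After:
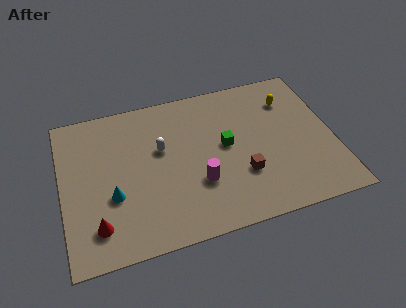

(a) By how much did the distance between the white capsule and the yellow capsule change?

+1.1

They were about 6.0 units apart before and 7.1 after — 1.1 units further apart.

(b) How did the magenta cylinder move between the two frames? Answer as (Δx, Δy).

(-2.1, -0.2)

From the two frames, the magenta cylinder sits at roughly (9.2, 3.4) before and (7.1, 3.2) after.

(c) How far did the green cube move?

1.5

The green cube was near (7.2, 4.9) before and (8.7, 5.2) after, so it travelled √(1.5² + 0.3²) ≈ 1.5 units.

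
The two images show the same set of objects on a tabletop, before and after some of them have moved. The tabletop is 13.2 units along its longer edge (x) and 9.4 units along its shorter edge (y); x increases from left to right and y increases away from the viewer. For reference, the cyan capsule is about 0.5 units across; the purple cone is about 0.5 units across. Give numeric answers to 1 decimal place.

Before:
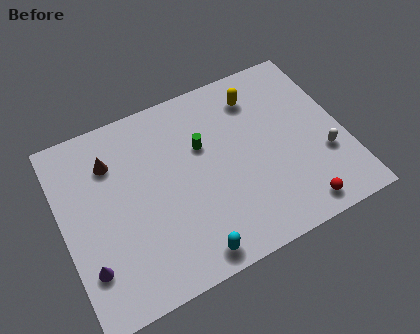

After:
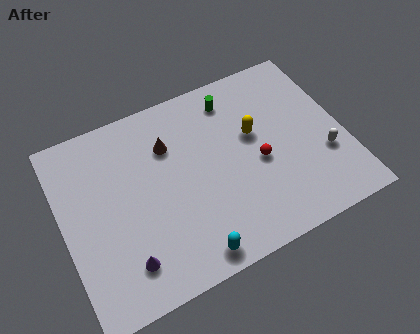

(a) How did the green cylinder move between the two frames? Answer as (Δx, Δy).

(1.7, 1.8)

The green cylinder was at about (6.7, 6.0) and moved to about (8.4, 7.8).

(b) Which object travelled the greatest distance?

the red sphere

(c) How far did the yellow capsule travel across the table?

1.9

The yellow capsule moved from about (9.5, 7.5) to (9.1, 5.6), a distance of √(0.4² + 1.9²) ≈ 1.9.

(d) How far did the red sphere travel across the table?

3.3

From (10.5, 1.1) to (9.1, 4.1), the red sphere covered √(1.4² + 3.0²) ≈ 3.3 units.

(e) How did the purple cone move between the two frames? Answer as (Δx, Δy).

(1.6, -0.5)

The purple cone started near (0.9, 2.4) and ended near (2.5, 1.9).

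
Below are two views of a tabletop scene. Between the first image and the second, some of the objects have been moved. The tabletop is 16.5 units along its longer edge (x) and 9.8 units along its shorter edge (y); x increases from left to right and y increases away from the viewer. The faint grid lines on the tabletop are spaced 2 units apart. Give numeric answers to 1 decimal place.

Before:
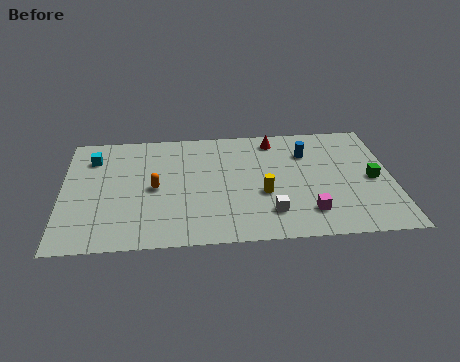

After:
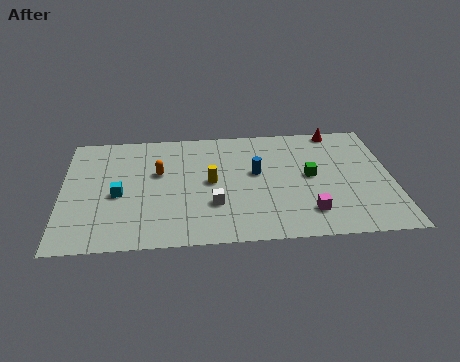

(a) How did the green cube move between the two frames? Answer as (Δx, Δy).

(-3.1, 0.5)

The green cube started near (15.5, 4.6) and ended near (12.4, 5.1).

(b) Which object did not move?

the magenta cube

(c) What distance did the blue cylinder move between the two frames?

3.0

From (12.3, 7.1) to (9.7, 5.6), the blue cylinder covered √(2.6² + 1.5²) ≈ 3.0 units.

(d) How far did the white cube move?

2.9

From (10.3, 2.2) to (7.5, 3.1), the white cube covered √(2.8² + 0.9²) ≈ 2.9 units.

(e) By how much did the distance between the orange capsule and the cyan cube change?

-1.6

Before: roughly 4.2 units apart; after: 2.6. That's 1.6 units closer together.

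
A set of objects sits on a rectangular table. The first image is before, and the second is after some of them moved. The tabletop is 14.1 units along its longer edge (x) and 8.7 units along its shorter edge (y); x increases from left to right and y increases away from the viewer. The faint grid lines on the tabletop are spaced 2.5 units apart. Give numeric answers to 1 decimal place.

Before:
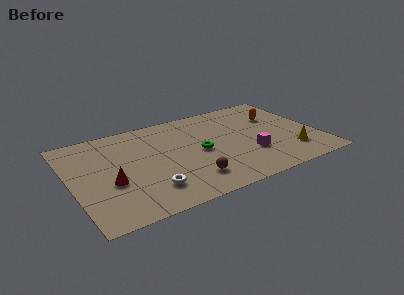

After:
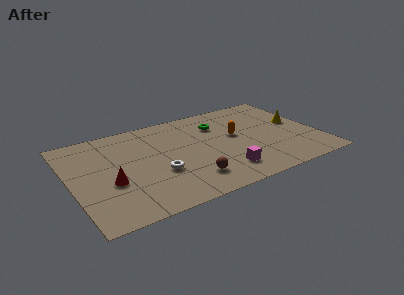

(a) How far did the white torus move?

1.4

The white torus moved from about (4.1, 2.0) to (4.8, 3.2), a distance of √(0.7² + 1.2²) ≈ 1.4.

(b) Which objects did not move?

the brown sphere and the red cone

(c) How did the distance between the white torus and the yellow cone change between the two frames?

+0.3

They were about 8.2 units apart before and 8.5 after — 0.3 units further apart.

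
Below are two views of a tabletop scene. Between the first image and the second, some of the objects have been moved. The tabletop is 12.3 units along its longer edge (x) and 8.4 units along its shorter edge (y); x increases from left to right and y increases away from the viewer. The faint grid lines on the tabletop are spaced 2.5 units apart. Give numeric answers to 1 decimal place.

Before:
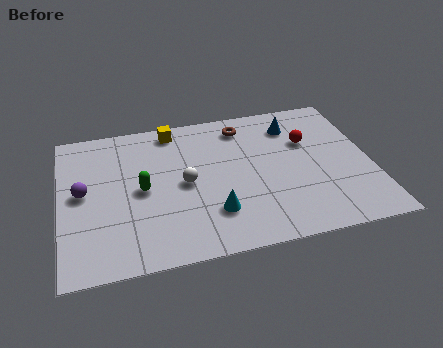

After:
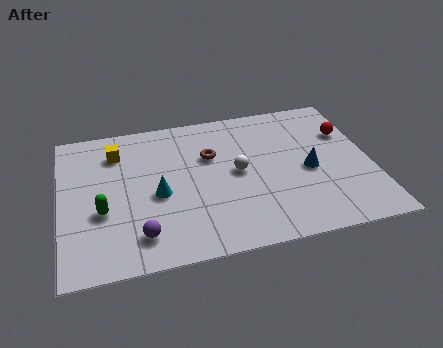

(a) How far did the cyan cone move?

2.6

The cyan cone was near (5.9, 2.2) before and (3.8, 3.7) after, so it travelled √(2.1² + 1.5²) ≈ 2.6 units.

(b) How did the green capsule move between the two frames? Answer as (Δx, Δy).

(-1.6, -0.9)

From the two frames, the green capsule sits at roughly (3.2, 4.1) before and (1.6, 3.2) after.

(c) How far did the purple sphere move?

3.5

From (0.9, 4.4) to (3.0, 1.6), the purple sphere covered √(2.1² + 2.8²) ≈ 3.5 units.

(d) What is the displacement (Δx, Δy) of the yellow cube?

(-2.3, -0.9)

From the two frames, the yellow cube sits at roughly (4.6, 7.4) before and (2.3, 6.5) after.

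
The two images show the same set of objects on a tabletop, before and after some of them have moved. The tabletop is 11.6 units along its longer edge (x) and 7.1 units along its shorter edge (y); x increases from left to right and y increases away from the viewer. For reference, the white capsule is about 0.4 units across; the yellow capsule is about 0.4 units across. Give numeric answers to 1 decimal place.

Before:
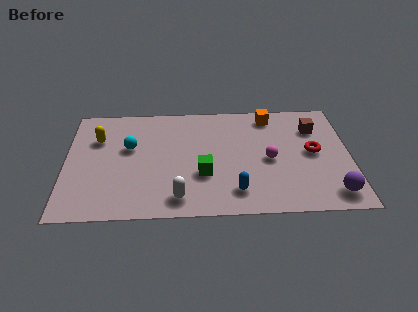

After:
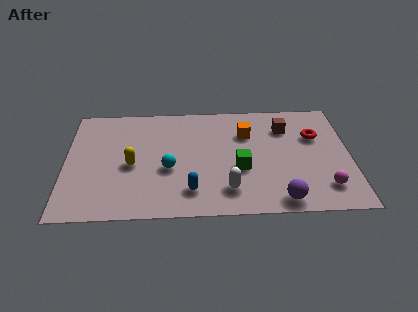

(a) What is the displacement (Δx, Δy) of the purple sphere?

(-2.1, -0.3)

The purple sphere started near (10.8, 1.1) and ended near (8.7, 0.8).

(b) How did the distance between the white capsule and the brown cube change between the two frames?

-2.4

They were about 6.9 units apart before and 4.5 after — 2.4 units closer together.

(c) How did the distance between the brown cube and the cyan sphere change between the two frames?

-2.3

They were about 7.7 units apart before and 5.4 after — 2.3 units closer together.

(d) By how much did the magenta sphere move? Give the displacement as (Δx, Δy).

(2.2, -1.8)

From the two frames, the magenta sphere sits at roughly (8.3, 3.3) before and (10.5, 1.5) after.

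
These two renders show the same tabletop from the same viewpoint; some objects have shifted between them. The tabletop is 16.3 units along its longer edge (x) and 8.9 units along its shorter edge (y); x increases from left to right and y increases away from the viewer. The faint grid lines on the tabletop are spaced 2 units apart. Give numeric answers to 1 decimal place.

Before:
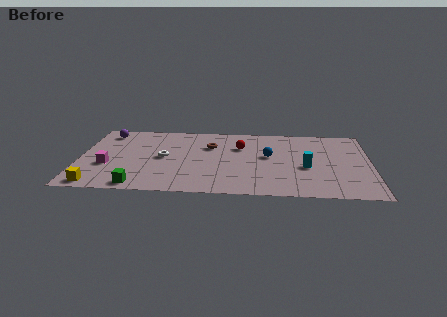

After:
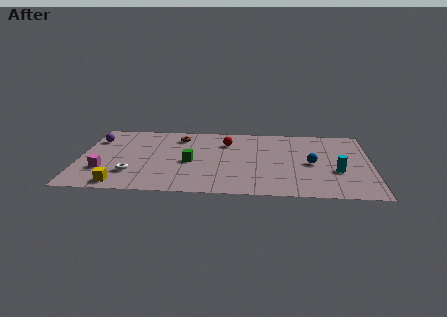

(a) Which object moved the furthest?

the green cube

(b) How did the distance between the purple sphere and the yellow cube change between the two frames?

-0.8

The distance was about 6.6 in the first image and 5.8 in the second, so they moved 0.8 units closer together.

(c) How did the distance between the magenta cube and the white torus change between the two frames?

-1.7

The distance was about 3.3 in the first image and 1.6 in the second, so they moved 1.7 units closer together.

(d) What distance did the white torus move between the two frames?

2.7

The white torus was near (4.7, 4.5) before and (3.0, 2.4) after, so it travelled √(1.7² + 2.1²) ≈ 2.7 units.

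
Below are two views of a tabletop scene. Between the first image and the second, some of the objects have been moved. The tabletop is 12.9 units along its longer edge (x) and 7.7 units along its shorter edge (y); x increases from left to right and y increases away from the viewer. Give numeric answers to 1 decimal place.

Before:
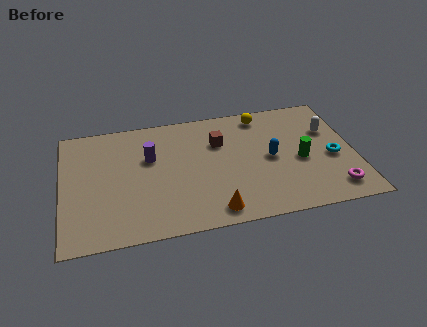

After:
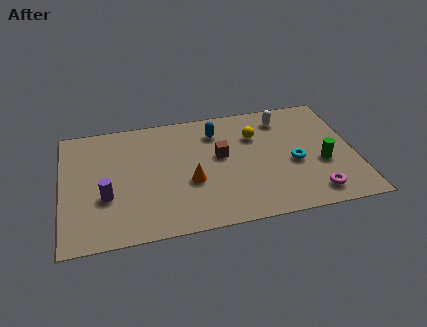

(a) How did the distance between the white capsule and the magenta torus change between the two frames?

+1.4

The distance was about 3.8 in the first image and 5.2 in the second, so they moved 1.4 units further apart.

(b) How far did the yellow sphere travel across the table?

1.4

The yellow sphere was near (9.0, 6.7) before and (8.6, 5.4) after, so it travelled √(0.4² + 1.3²) ≈ 1.4 units.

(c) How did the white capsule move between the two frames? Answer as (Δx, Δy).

(-2.0, 1.2)

The white capsule started near (11.9, 5.1) and ended near (9.9, 6.3).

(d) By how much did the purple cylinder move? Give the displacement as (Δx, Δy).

(-2.0, -2.1)

From the two frames, the purple cylinder sits at roughly (3.9, 4.9) before and (1.9, 2.8) after.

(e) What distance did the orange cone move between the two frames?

2.2

The orange cone moved from about (6.5, 1.0) to (5.6, 3.0), a distance of √(0.9² + 2.0²) ≈ 2.2.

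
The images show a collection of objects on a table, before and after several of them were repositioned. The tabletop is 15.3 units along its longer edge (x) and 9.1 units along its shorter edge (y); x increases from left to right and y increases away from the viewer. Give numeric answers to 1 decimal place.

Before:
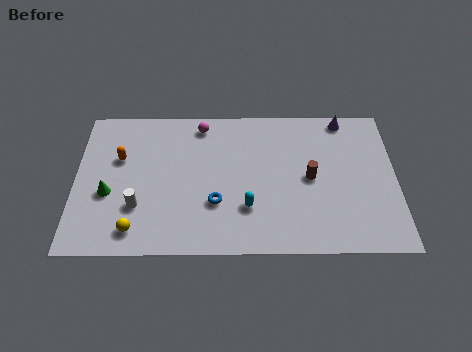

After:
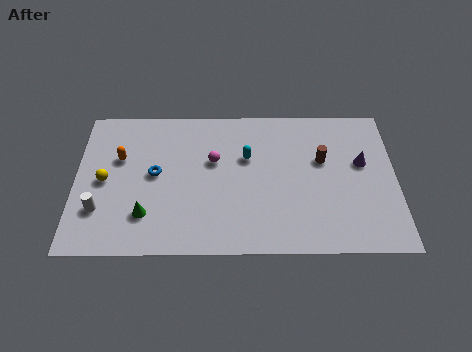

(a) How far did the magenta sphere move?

2.4

From (6.0, 7.9) to (6.6, 5.6), the magenta sphere covered √(0.6² + 2.3²) ≈ 2.4 units.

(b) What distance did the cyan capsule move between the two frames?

3.1

From (8.2, 2.7) to (8.2, 5.8), the cyan capsule covered √(0.0² + 3.1²) ≈ 3.1 units.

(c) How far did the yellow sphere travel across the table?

3.4

The yellow sphere moved from about (2.9, 1.4) to (1.4, 4.4), a distance of √(1.5² + 3.0²) ≈ 3.4.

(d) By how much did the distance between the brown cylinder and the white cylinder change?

+2.6

The distance was about 8.4 in the first image and 11.0 in the second, so they moved 2.6 units further apart.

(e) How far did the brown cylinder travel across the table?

1.3

The brown cylinder was near (11.2, 4.5) before and (11.8, 5.6) after, so it travelled √(0.6² + 1.1²) ≈ 1.3 units.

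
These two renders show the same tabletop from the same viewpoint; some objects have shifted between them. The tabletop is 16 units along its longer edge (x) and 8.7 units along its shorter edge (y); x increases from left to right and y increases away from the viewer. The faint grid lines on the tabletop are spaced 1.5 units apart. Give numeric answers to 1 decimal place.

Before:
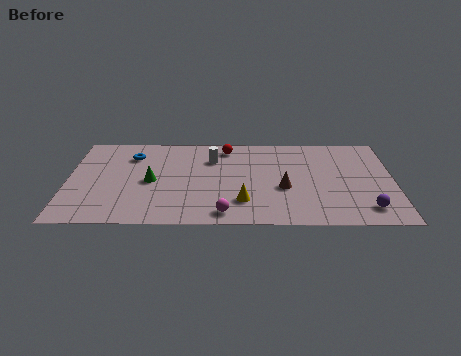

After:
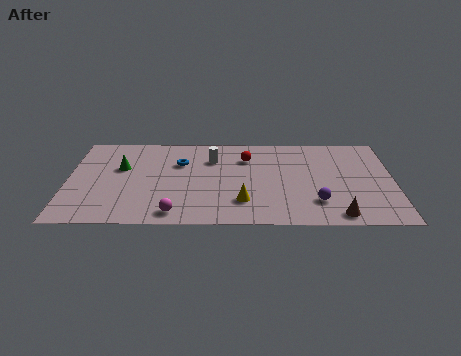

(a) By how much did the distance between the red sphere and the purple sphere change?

-3.5

Before: roughly 8.9 units apart; after: 5.4. That's 3.5 units closer together.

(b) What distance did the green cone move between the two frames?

2.0

The green cone moved from about (4.1, 4.1) to (2.6, 5.4), a distance of √(1.5² + 1.3²) ≈ 2.0.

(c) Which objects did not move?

the yellow cone and the white cylinder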